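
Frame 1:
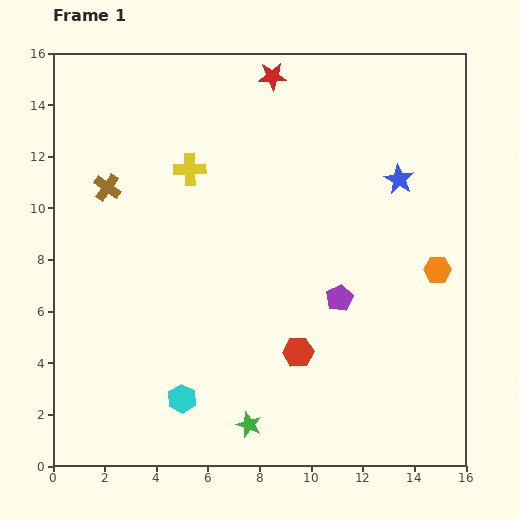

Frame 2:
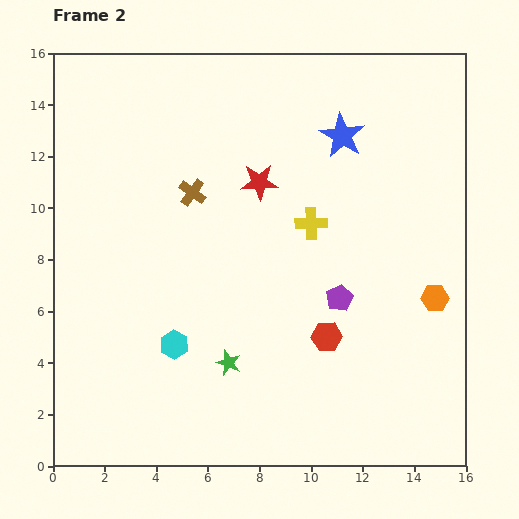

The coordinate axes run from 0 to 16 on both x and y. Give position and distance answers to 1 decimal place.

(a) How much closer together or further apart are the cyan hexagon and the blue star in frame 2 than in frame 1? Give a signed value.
-1.6

Distance in frame 1: 12.0. Distance in frame 2: 10.4.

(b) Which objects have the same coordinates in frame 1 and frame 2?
the purple pentagon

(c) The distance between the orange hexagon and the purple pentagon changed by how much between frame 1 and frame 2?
-0.3

Distance in frame 1: 4.0. Distance in frame 2: 3.7.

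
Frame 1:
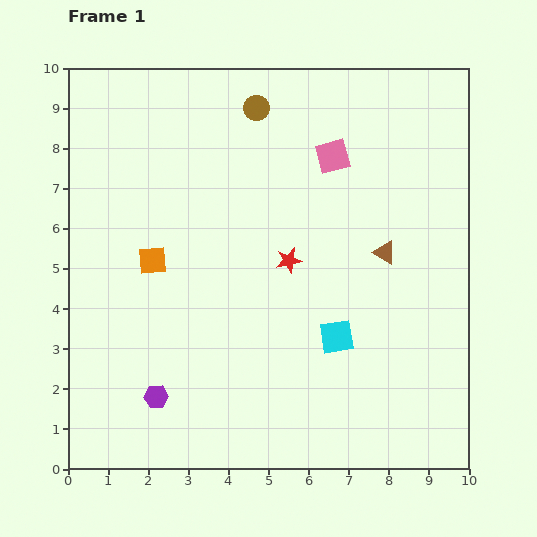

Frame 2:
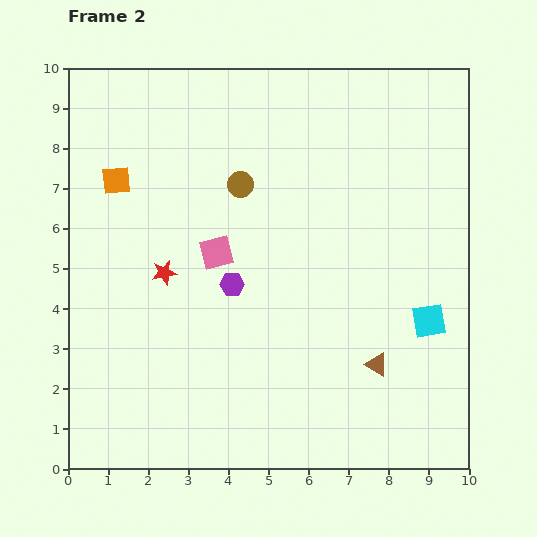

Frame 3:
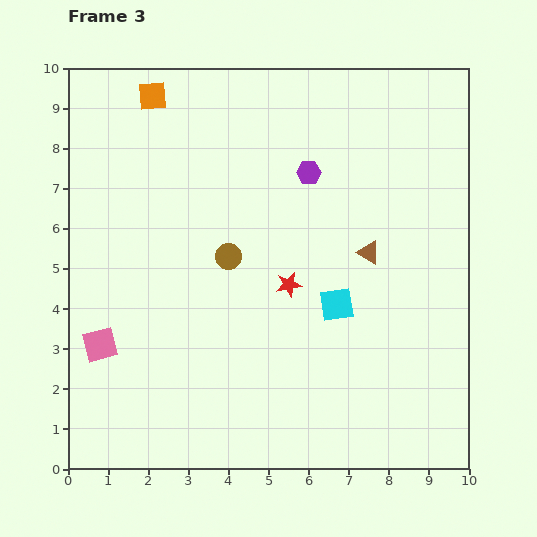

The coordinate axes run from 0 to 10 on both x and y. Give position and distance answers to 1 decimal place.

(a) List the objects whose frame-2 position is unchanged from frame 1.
none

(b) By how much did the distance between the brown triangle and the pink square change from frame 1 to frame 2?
+2.2

Distance in frame 1: 2.7. Distance in frame 2: 4.9.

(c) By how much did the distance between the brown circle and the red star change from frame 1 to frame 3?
-2.2

Distance in frame 1: 3.9. Distance in frame 3: 1.7.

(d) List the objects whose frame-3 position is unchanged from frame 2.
none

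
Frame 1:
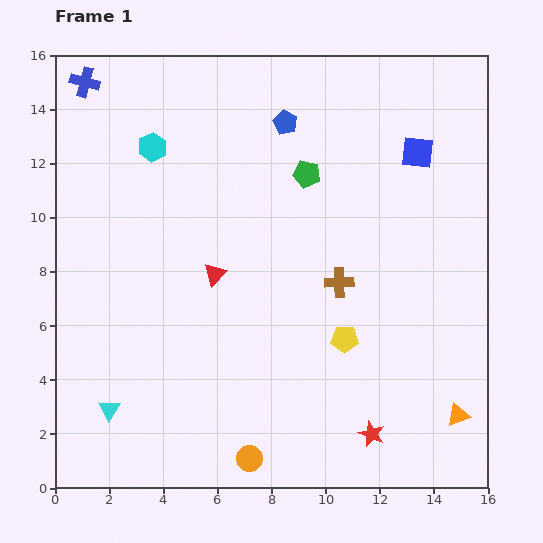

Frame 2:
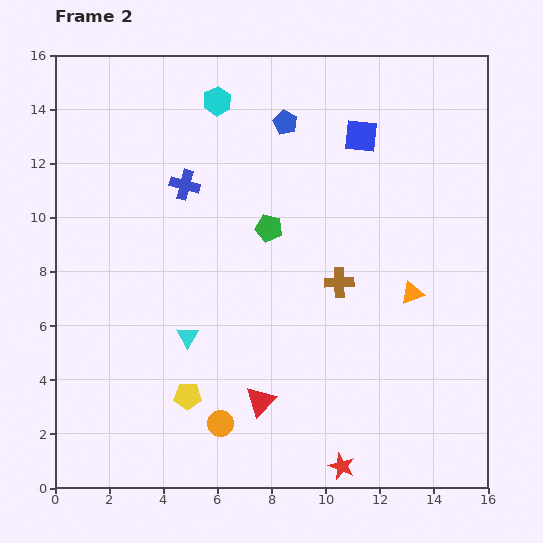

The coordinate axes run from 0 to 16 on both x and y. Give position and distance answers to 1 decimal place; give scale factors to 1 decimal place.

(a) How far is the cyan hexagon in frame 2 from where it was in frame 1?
2.9

The cyan hexagon moved from (3.6, 12.6) to (6.0, 14.3), a distance of √(2.4² + 1.7²) ≈ 2.9.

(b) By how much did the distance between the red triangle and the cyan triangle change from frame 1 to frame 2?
-2.7

Distance in frame 1: 6.3. Distance in frame 2: 3.6.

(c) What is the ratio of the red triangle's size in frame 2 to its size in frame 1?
1.3×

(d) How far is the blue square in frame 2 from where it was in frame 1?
2.2

The blue square moved from (13.4, 12.4) to (11.3, 13.0), a distance of √(2.1² + 0.6²) ≈ 2.2.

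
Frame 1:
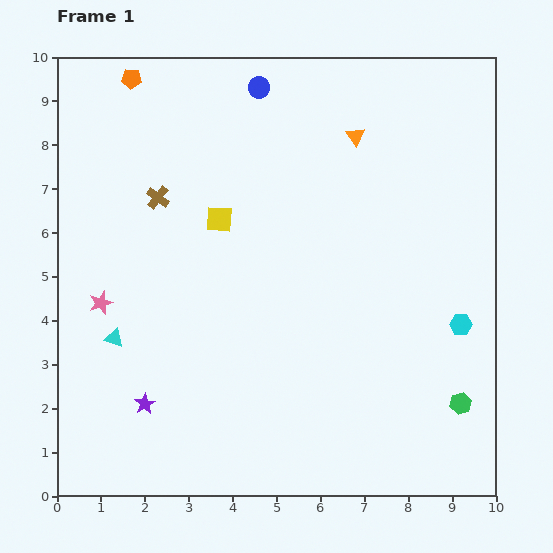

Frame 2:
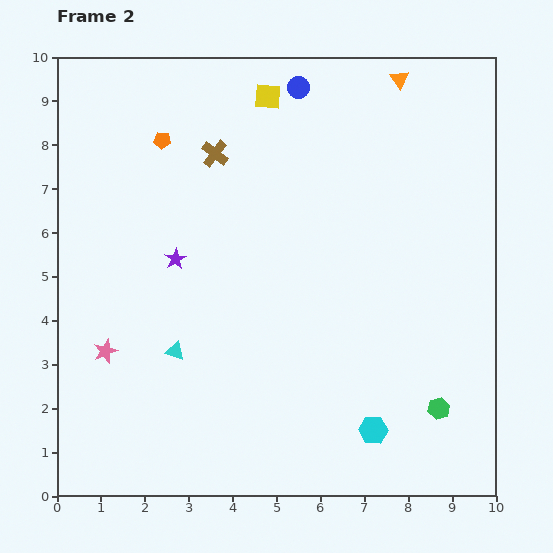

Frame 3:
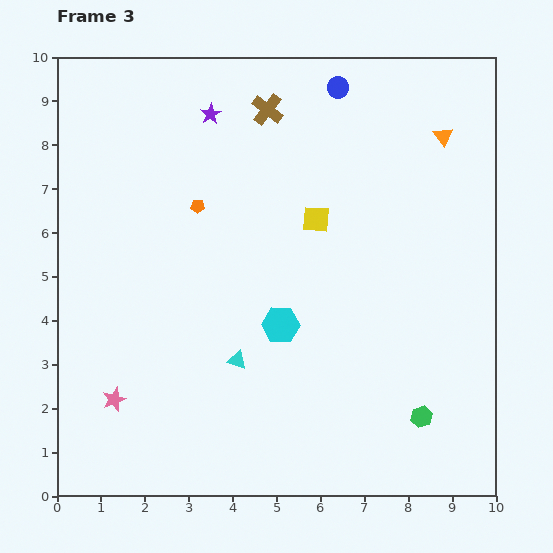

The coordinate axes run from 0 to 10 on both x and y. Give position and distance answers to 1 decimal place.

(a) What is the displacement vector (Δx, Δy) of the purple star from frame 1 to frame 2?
(0.7, 3.3)

The purple star was at (2.0, 2.1) in frame 1 and (2.7, 5.4) in frame 2.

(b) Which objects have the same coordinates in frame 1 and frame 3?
none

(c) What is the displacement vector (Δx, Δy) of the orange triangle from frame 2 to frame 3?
(1.0, -1.3)

The orange triangle was at (7.8, 9.5) in frame 2 and (8.8, 8.2) in frame 3.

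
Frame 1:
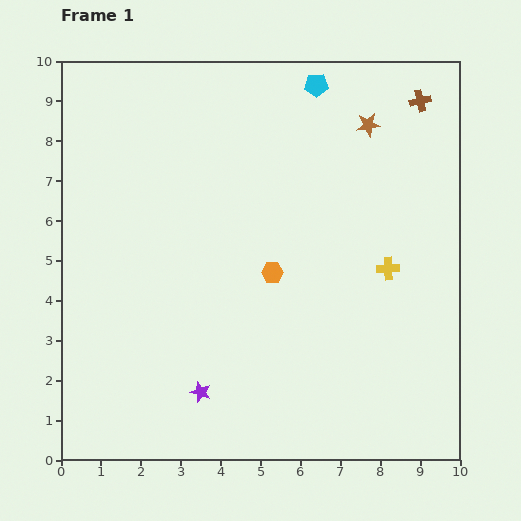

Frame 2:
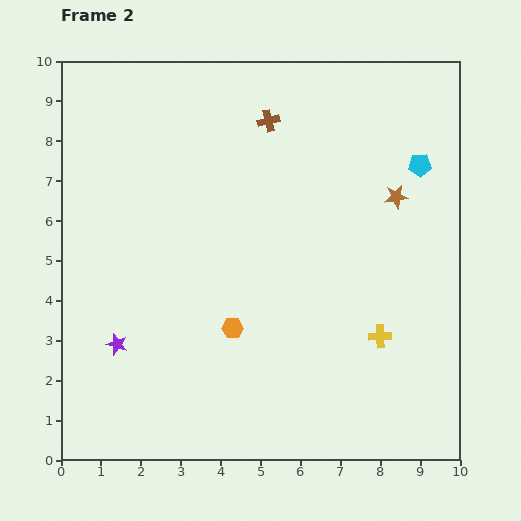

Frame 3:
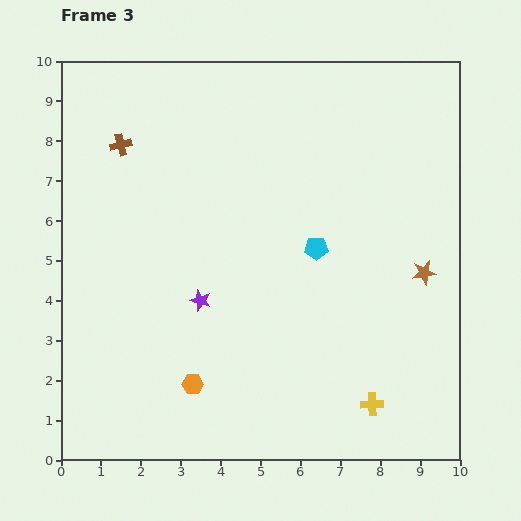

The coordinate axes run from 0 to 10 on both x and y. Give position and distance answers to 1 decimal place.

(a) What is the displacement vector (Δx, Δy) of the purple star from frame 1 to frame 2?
(-2.1, 1.2)

The purple star was at (3.5, 1.7) in frame 1 and (1.4, 2.9) in frame 2.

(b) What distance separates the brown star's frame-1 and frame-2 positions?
1.9

The brown star moved from (7.7, 8.4) to (8.4, 6.6), a distance of √(0.7² + 1.8²) ≈ 1.9.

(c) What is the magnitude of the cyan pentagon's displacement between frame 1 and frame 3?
4.1

The cyan pentagon moved from (6.4, 9.4) to (6.4, 5.3), a distance of √(0.0² + 4.1²) ≈ 4.1.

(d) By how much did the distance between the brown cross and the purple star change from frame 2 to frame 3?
-2.4

Distance in frame 2: 6.8. Distance in frame 3: 4.4.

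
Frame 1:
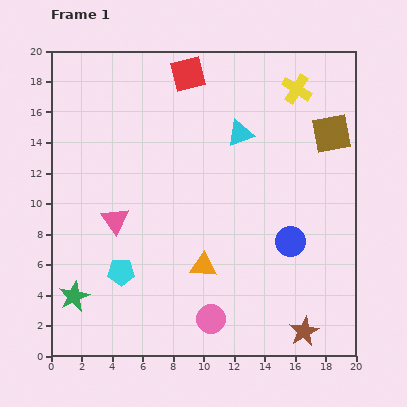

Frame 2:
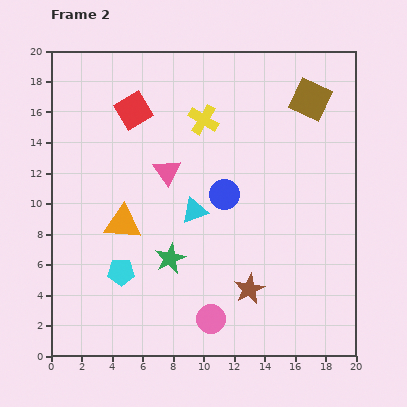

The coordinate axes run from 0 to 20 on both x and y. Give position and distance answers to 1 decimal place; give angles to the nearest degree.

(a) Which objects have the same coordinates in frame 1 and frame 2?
the pink circle, the cyan pentagon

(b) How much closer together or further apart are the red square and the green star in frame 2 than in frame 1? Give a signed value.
-6.4

Distance in frame 1: 16.4. Distance in frame 2: 10.0.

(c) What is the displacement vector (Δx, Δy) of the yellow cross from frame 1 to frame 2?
(-6.1, -2.0)

The yellow cross was at (16.1, 17.5) in frame 1 and (10.0, 15.5) in frame 2.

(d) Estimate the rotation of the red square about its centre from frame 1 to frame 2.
17° counter-clockwise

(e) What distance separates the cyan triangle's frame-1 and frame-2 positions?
5.9

The cyan triangle moved from (12.4, 14.6) to (9.4, 9.5), a distance of √(3.0² + 5.1²) ≈ 5.9.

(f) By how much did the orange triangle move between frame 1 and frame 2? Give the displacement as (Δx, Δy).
(-5.3, 2.8)

The orange triangle was at (10.0, 5.9) in frame 1 and (4.7, 8.7) in frame 2.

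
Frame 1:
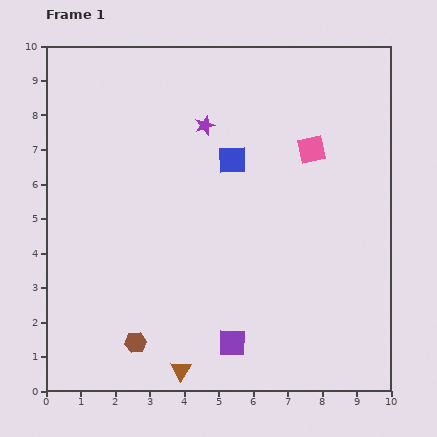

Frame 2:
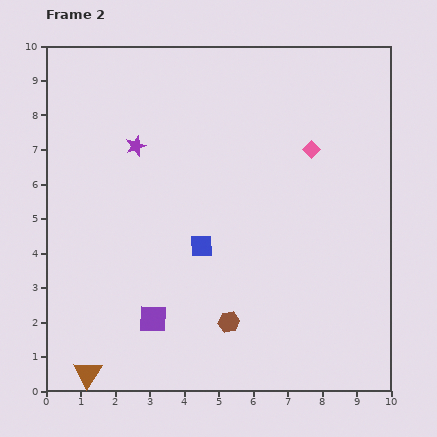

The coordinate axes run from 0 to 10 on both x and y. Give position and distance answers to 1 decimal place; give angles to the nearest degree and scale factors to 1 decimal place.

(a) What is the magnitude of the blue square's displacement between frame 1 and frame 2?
2.7

The blue square moved from (5.4, 6.7) to (4.5, 4.2), a distance of √(0.9² + 2.5²) ≈ 2.7.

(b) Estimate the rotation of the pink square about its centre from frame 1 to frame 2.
32° counter-clockwise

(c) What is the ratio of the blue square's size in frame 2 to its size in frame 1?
0.8×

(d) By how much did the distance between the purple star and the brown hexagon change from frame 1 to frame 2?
-0.8

Distance in frame 1: 6.6. Distance in frame 2: 5.8.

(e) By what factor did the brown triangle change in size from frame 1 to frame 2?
1.4×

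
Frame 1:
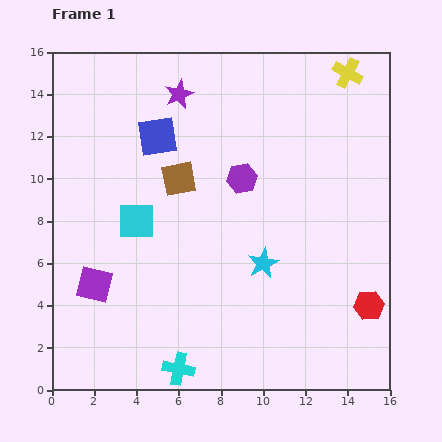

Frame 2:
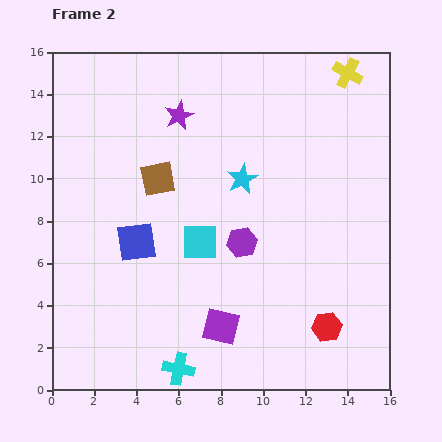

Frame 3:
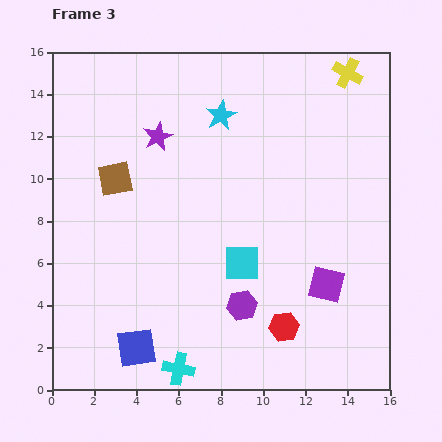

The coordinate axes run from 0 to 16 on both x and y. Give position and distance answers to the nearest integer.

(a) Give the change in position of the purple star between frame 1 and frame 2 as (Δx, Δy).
(0, -1)

The purple star was at (6, 14) in frame 1 and (6, 13) in frame 2.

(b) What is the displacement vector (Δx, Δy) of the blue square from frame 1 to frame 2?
(-1, -5)

The blue square was at (5, 12) in frame 1 and (4, 7) in frame 2.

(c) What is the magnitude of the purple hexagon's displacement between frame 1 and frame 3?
6

The purple hexagon moved from (9, 10) to (9, 4), a distance of √(0² + 6²) ≈ 6.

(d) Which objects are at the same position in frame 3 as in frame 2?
the cyan cross, the yellow cross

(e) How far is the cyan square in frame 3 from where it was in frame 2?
2

The cyan square moved from (7, 7) to (9, 6), a distance of √(2² + 1²) ≈ 2.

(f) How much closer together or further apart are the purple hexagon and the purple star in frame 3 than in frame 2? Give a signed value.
+2

Distance in frame 2: 7. Distance in frame 3: 9.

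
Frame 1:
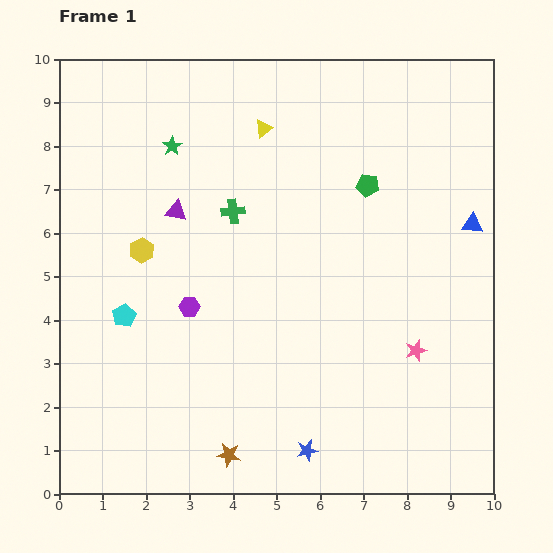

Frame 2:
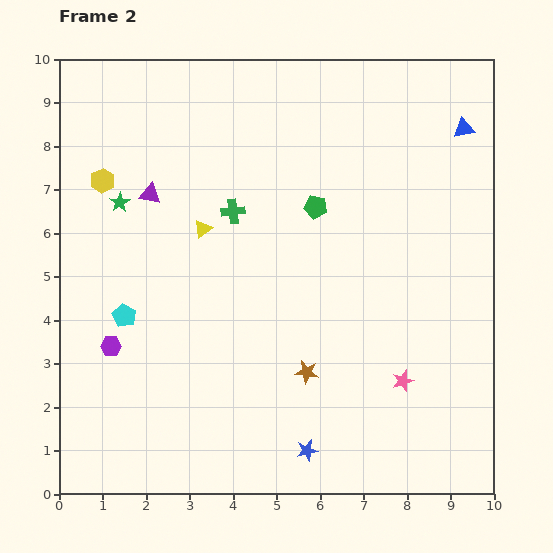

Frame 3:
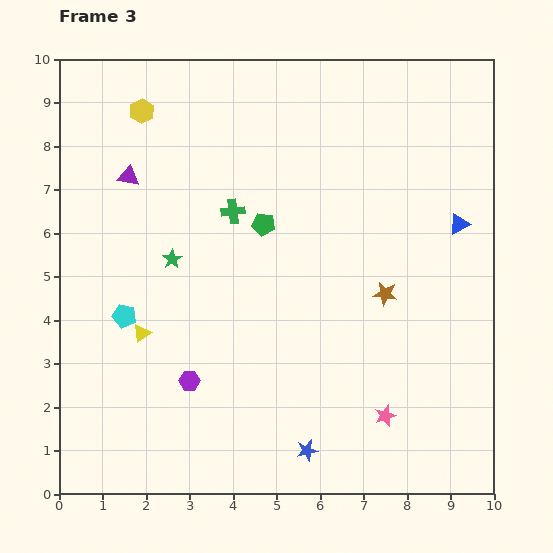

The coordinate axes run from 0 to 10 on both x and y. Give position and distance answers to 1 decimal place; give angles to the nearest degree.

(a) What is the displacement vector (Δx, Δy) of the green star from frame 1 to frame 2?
(-1.2, -1.3)

The green star was at (2.6, 8.0) in frame 1 and (1.4, 6.7) in frame 2.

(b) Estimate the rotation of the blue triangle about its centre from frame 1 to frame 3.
32° counter-clockwise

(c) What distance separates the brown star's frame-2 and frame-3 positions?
2.5

The brown star moved from (5.7, 2.8) to (7.5, 4.6), a distance of √(1.8² + 1.8²) ≈ 2.5.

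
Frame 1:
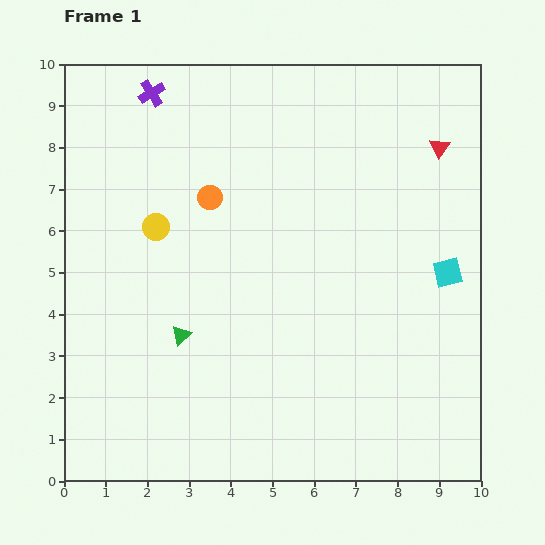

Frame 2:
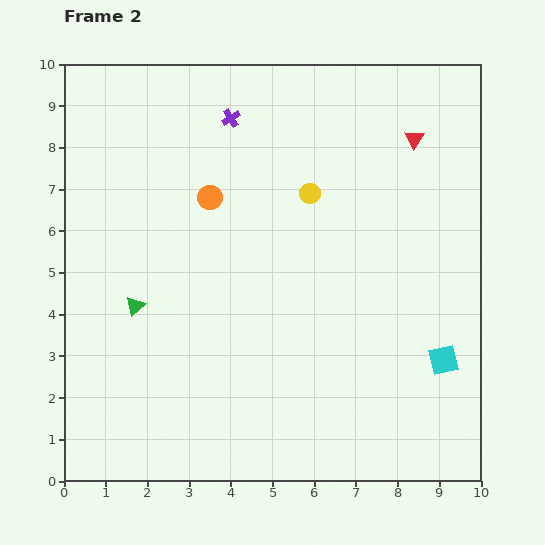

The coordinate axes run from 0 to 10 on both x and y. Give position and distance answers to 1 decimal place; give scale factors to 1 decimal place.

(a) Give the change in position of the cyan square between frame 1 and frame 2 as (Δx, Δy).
(-0.1, -2.1)

The cyan square was at (9.2, 5.0) in frame 1 and (9.1, 2.9) in frame 2.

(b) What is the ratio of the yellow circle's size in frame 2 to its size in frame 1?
0.8×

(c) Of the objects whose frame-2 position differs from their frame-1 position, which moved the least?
the red triangle

(moved 0.6)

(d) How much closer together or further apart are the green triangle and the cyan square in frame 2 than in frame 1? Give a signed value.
+0.9

Distance in frame 1: 6.6. Distance in frame 2: 7.5.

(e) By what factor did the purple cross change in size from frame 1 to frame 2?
0.7×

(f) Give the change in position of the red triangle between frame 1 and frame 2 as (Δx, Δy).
(-0.6, 0.2)

The red triangle was at (9.0, 8.0) in frame 1 and (8.4, 8.2) in frame 2.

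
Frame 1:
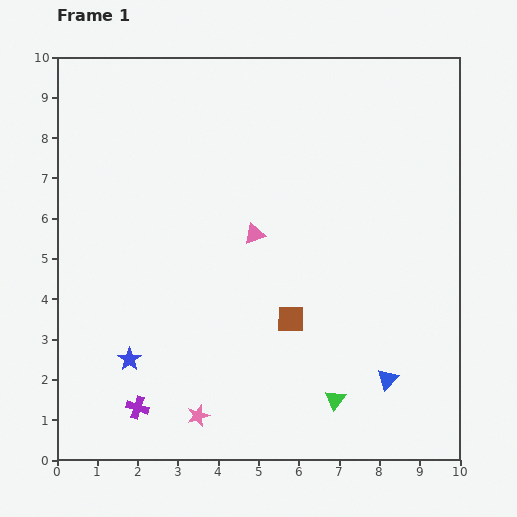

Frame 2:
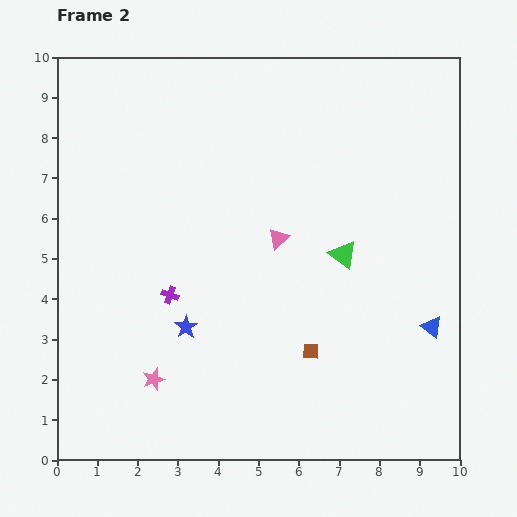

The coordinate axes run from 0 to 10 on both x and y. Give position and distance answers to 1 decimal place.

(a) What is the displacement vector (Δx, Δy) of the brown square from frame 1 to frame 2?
(0.5, -0.8)

The brown square was at (5.8, 3.5) in frame 1 and (6.3, 2.7) in frame 2.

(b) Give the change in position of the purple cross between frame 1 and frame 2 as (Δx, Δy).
(0.8, 2.8)

The purple cross was at (2.0, 1.3) in frame 1 and (2.8, 4.1) in frame 2.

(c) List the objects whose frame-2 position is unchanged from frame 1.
none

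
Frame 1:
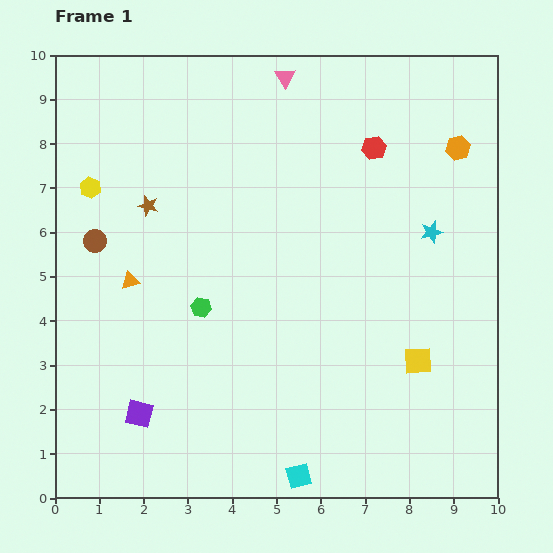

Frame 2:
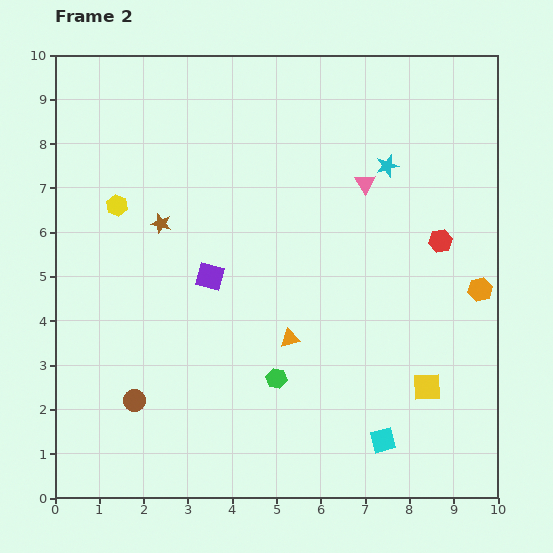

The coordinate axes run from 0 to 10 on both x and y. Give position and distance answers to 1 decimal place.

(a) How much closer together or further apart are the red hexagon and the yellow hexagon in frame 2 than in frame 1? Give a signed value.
+0.8

Distance in frame 1: 6.5. Distance in frame 2: 7.3.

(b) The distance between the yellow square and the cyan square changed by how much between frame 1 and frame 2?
-2.1

Distance in frame 1: 3.7. Distance in frame 2: 1.6.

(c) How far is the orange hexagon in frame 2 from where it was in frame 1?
3.2

The orange hexagon moved from (9.1, 7.9) to (9.6, 4.7), a distance of √(0.5² + 3.2²) ≈ 3.2.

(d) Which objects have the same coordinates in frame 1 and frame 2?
none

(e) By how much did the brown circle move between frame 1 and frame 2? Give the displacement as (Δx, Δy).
(0.9, -3.6)

The brown circle was at (0.9, 5.8) in frame 1 and (1.8, 2.2) in frame 2.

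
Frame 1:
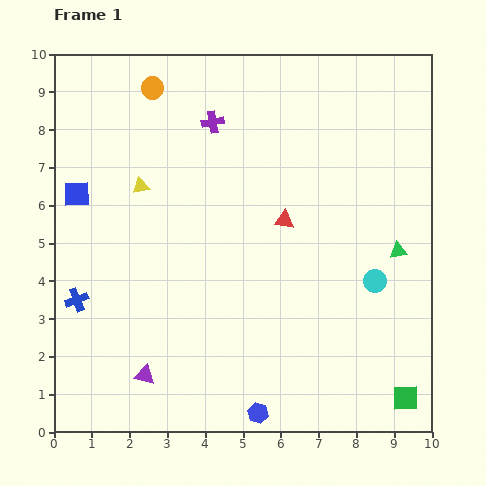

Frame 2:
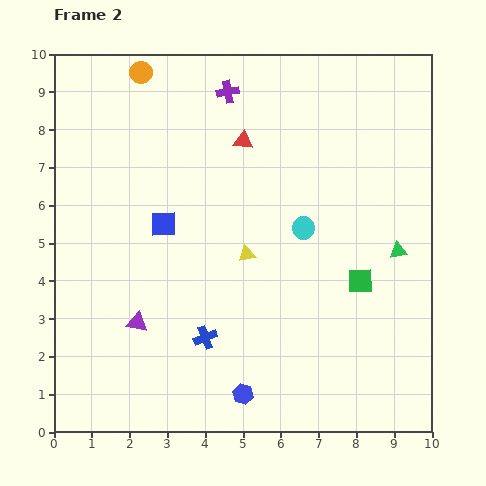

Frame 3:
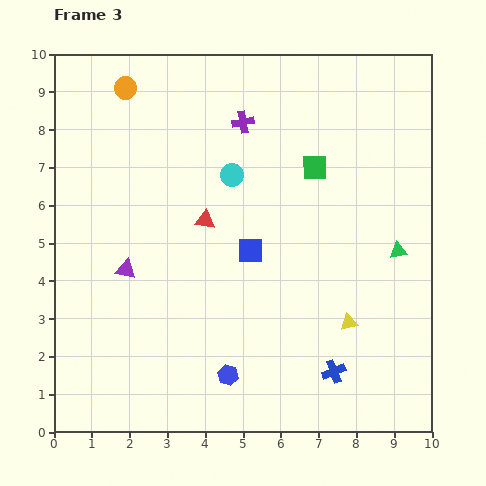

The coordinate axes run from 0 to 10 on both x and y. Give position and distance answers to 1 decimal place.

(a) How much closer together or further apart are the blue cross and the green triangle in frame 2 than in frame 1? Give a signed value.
-3.0

Distance in frame 1: 8.6. Distance in frame 2: 5.6.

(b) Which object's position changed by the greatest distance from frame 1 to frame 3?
the blue cross

(moved 7.1; next 6.6)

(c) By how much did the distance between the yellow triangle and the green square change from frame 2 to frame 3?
+1.1

Distance in frame 2: 3.1. Distance in frame 3: 4.2.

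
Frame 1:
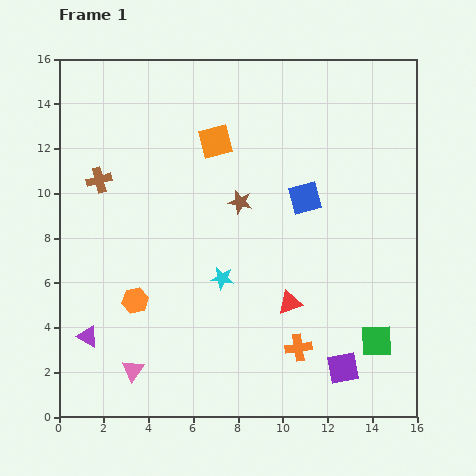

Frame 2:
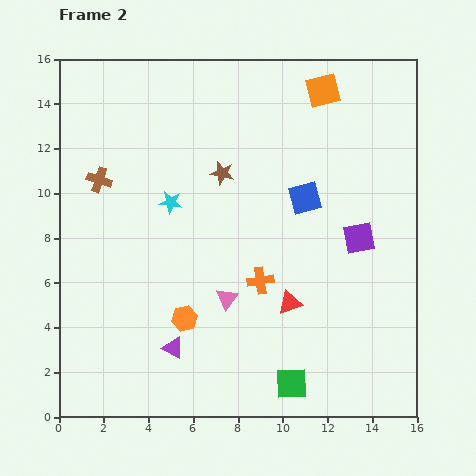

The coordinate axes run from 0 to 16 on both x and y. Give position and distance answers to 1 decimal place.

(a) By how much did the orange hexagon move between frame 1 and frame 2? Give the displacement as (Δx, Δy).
(2.2, -0.8)

The orange hexagon was at (3.4, 5.2) in frame 1 and (5.6, 4.4) in frame 2.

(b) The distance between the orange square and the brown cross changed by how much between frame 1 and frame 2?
+5.3

Distance in frame 1: 5.5. Distance in frame 2: 10.8.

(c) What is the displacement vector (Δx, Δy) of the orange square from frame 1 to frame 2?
(4.8, 2.3)

The orange square was at (7.0, 12.3) in frame 1 and (11.8, 14.6) in frame 2.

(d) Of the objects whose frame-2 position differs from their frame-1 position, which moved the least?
the brown star

(moved 1.5)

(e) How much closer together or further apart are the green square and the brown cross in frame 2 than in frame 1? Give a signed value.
-1.8

Distance in frame 1: 14.3. Distance in frame 2: 12.5.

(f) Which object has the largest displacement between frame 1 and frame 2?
the purple square

(moved 5.8; next 5.3)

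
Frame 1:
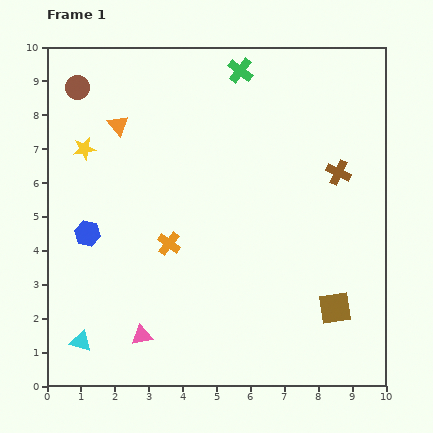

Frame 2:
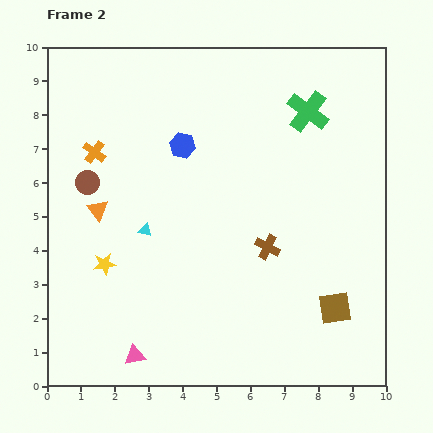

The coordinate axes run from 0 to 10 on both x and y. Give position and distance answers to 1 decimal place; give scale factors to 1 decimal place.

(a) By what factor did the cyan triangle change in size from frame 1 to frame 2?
0.6×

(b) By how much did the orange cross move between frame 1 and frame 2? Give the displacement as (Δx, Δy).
(-2.2, 2.7)

The orange cross was at (3.6, 4.2) in frame 1 and (1.4, 6.9) in frame 2.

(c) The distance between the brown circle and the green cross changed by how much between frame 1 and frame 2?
+2.0

Distance in frame 1: 4.8. Distance in frame 2: 6.8.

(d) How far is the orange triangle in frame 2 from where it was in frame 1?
2.6

The orange triangle moved from (2.1, 7.7) to (1.5, 5.2), a distance of √(0.6² + 2.5²) ≈ 2.6.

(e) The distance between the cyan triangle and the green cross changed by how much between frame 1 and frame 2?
-3.4

Distance in frame 1: 9.3. Distance in frame 2: 5.9.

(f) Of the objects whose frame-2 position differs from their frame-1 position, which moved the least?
the pink triangle

(moved 0.6)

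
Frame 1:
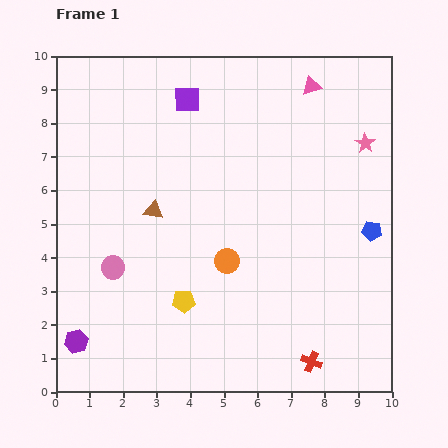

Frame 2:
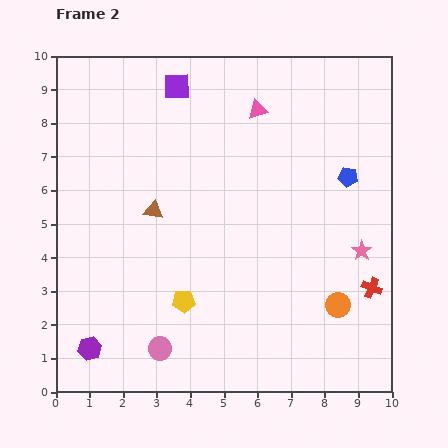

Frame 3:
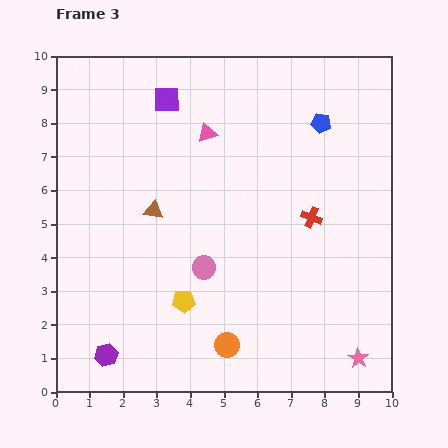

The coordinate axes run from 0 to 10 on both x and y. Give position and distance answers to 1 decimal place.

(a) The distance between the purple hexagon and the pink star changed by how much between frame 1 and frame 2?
-1.8

Distance in frame 1: 10.4. Distance in frame 2: 8.6.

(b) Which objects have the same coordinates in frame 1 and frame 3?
the brown triangle, the yellow pentagon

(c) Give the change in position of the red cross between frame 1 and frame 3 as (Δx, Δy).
(0.0, 4.3)

The red cross was at (7.6, 0.9) in frame 1 and (7.6, 5.2) in frame 3.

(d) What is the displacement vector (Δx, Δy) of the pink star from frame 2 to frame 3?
(-0.1, -3.2)

The pink star was at (9.1, 4.2) in frame 2 and (9.0, 1.0) in frame 3.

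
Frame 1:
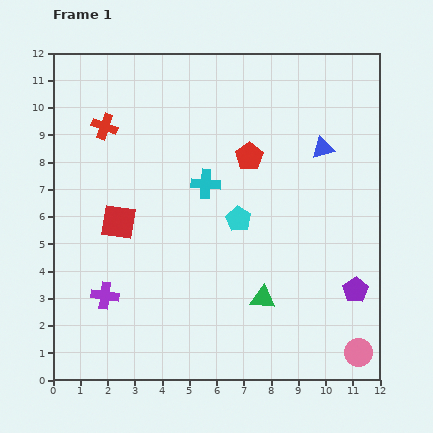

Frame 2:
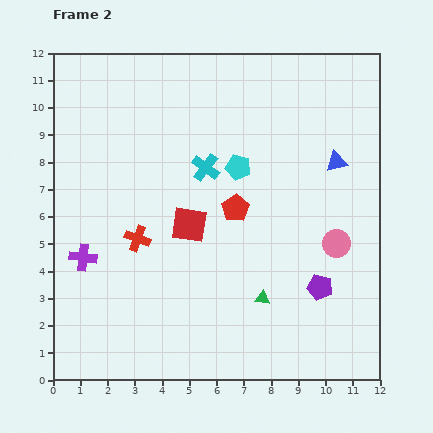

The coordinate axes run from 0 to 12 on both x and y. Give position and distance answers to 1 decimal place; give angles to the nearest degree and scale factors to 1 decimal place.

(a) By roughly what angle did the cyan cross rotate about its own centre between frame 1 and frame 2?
33° clockwise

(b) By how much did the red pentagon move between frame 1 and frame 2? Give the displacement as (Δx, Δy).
(-0.5, -1.9)

The red pentagon was at (7.2, 8.2) in frame 1 and (6.7, 6.3) in frame 2.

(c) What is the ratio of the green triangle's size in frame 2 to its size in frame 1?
0.6×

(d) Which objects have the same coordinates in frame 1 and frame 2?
the green triangle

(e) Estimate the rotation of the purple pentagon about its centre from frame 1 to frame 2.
25° counter-clockwise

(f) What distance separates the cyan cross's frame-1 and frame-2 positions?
0.6

The cyan cross moved from (5.6, 7.2) to (5.6, 7.8), a distance of √(0.0² + 0.6²) ≈ 0.6.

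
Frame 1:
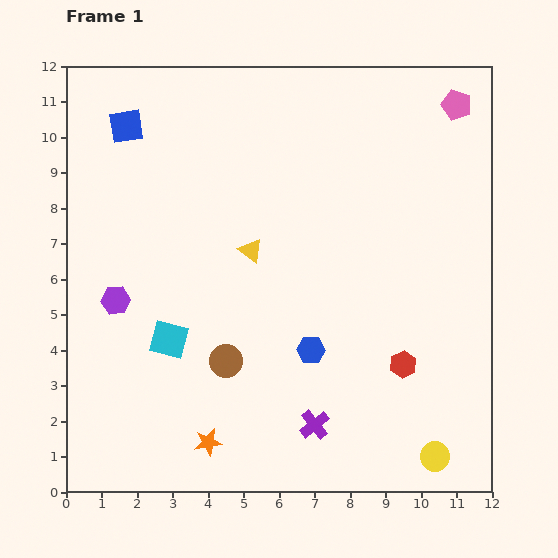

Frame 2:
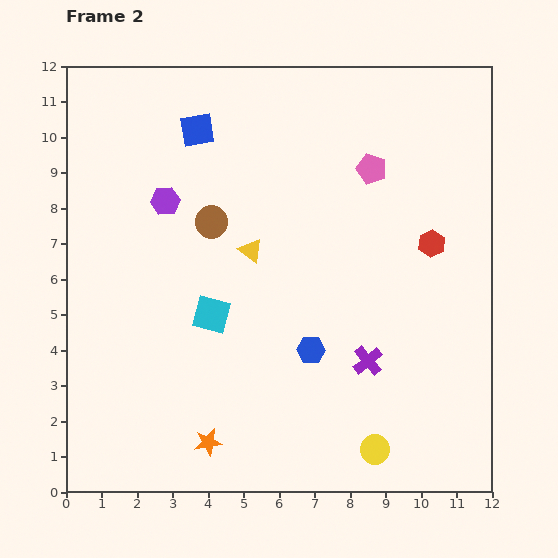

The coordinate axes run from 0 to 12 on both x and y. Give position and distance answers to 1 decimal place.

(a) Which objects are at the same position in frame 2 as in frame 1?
the blue hexagon, the yellow triangle, the orange star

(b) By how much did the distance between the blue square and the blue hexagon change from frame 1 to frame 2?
-1.2

Distance in frame 1: 8.2. Distance in frame 2: 7.0.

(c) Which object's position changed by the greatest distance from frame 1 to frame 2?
the brown circle

(moved 3.9; next 3.5)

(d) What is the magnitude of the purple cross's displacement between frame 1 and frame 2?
2.3

The purple cross moved from (7.0, 1.9) to (8.5, 3.7), a distance of √(1.5² + 1.8²) ≈ 2.3.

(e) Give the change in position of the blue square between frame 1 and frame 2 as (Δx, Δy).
(2.0, -0.1)

The blue square was at (1.7, 10.3) in frame 1 and (3.7, 10.2) in frame 2.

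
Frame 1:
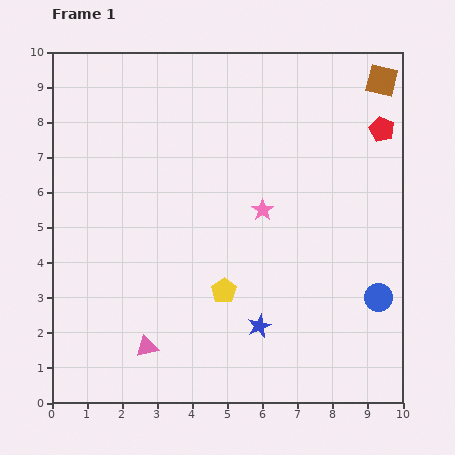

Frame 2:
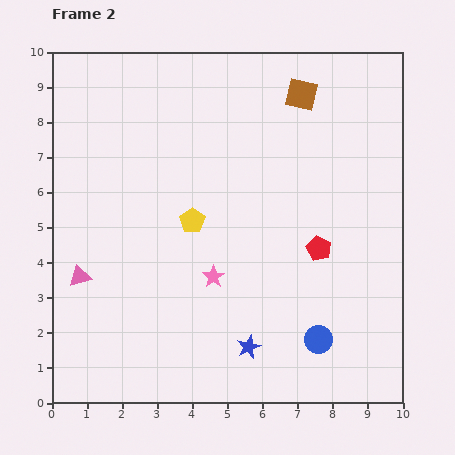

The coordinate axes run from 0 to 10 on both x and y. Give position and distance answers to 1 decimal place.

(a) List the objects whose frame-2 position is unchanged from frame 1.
none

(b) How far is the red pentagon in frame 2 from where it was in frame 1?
3.8

The red pentagon moved from (9.4, 7.8) to (7.6, 4.4), a distance of √(1.8² + 3.4²) ≈ 3.8.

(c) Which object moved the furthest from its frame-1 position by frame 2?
the red pentagon

(moved 3.8; next 2.8)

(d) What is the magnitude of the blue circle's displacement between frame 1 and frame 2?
2.1

The blue circle moved from (9.3, 3.0) to (7.6, 1.8), a distance of √(1.7² + 1.2²) ≈ 2.1.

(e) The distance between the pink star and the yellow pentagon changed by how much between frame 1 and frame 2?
-0.8

Distance in frame 1: 2.5. Distance in frame 2: 1.7.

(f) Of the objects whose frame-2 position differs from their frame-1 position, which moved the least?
the blue star

(moved 0.7)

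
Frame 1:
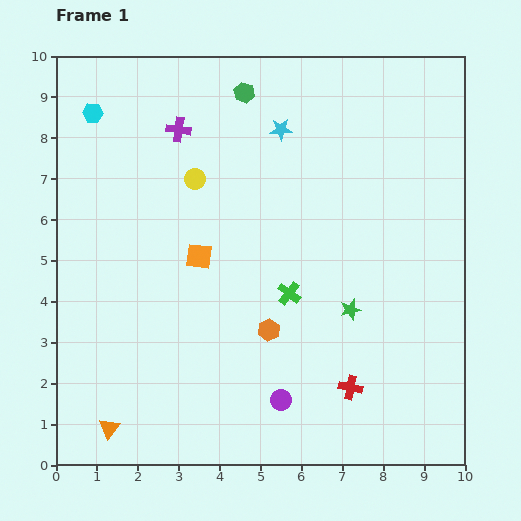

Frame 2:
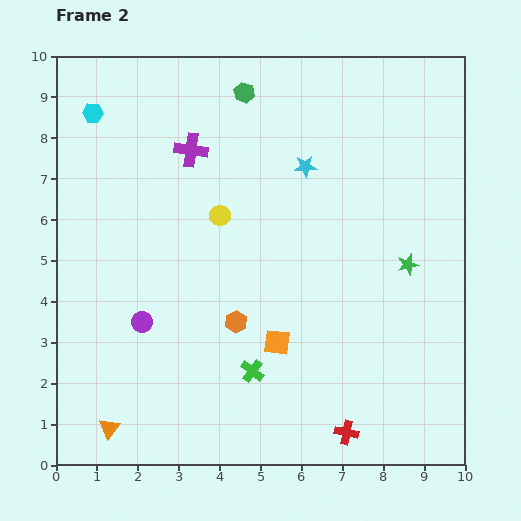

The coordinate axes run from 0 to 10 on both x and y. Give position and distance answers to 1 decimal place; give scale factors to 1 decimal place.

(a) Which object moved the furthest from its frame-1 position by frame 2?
the purple circle

(moved 3.9; next 2.8)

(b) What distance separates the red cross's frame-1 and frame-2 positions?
1.1

The red cross moved from (7.2, 1.9) to (7.1, 0.8), a distance of √(0.1² + 1.1²) ≈ 1.1.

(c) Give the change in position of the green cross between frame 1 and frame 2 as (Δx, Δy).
(-0.9, -1.9)

The green cross was at (5.7, 4.2) in frame 1 and (4.8, 2.3) in frame 2.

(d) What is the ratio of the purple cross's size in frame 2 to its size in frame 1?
1.4×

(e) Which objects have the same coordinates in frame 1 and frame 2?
the cyan hexagon, the orange triangle, the green hexagon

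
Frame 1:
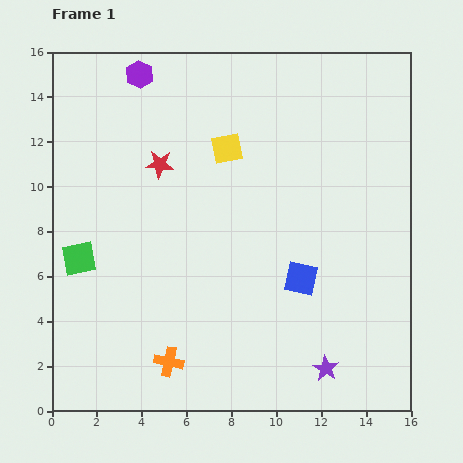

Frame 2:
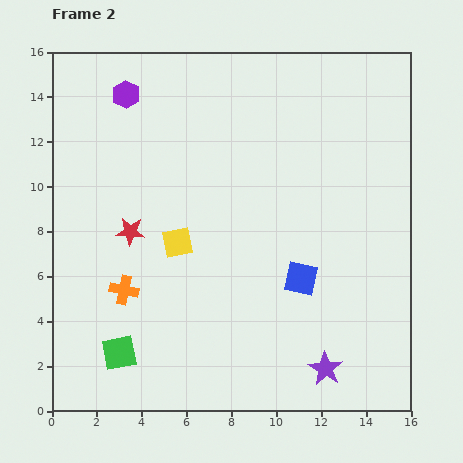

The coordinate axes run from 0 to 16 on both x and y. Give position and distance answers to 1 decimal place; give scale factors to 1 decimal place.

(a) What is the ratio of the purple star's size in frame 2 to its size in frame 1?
1.3×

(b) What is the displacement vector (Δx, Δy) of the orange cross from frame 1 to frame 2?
(-2.0, 3.2)

The orange cross was at (5.2, 2.2) in frame 1 and (3.2, 5.4) in frame 2.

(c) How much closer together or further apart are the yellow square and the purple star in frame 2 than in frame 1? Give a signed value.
-2.0

Distance in frame 1: 10.7. Distance in frame 2: 8.7.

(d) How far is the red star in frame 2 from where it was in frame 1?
3.3

The red star moved from (4.8, 11.0) to (3.5, 8.0), a distance of √(1.3² + 3.0²) ≈ 3.3.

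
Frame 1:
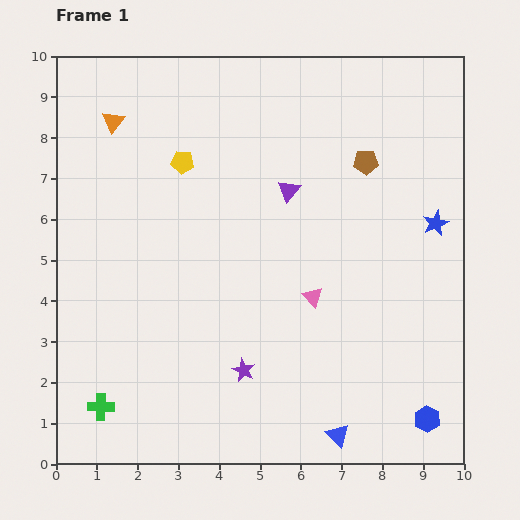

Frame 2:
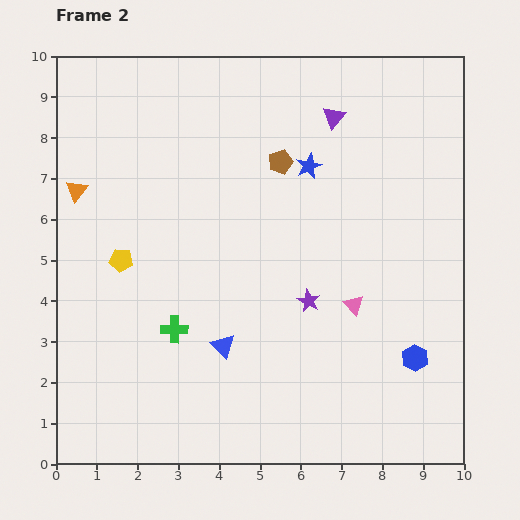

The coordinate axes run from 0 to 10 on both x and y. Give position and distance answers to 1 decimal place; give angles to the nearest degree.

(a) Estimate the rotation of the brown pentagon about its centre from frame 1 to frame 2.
16° counter-clockwise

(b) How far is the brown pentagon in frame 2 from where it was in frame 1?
2.1

The brown pentagon moved from (7.6, 7.4) to (5.5, 7.4), a distance of √(2.1² + 0.0²) ≈ 2.1.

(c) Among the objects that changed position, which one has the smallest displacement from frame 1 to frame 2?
the pink triangle

(moved 1.0)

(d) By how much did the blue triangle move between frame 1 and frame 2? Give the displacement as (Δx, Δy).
(-2.8, 2.2)

The blue triangle was at (6.9, 0.7) in frame 1 and (4.1, 2.9) in frame 2.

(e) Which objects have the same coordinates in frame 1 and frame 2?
none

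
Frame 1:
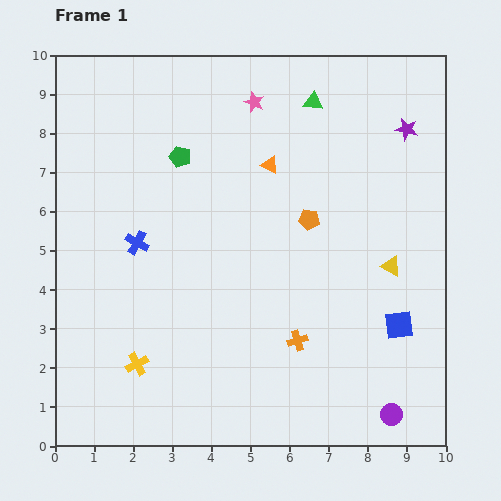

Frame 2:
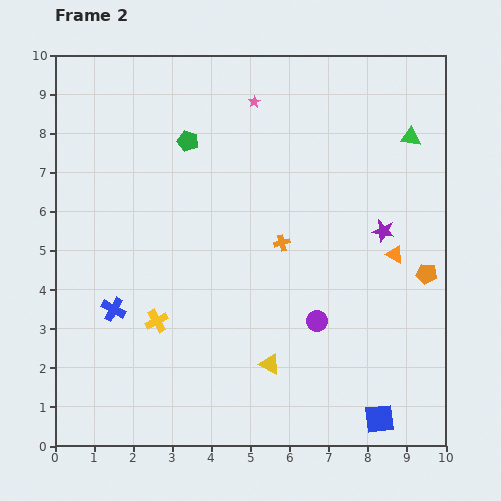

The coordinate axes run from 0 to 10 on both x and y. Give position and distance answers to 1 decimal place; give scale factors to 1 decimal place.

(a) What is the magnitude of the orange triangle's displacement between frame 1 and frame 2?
3.9

The orange triangle moved from (5.5, 7.2) to (8.7, 4.9), a distance of √(3.2² + 2.3²) ≈ 3.9.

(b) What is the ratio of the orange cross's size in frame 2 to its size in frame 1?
0.8×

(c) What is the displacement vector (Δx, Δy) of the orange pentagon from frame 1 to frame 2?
(3.0, -1.4)

The orange pentagon was at (6.5, 5.8) in frame 1 and (9.5, 4.4) in frame 2.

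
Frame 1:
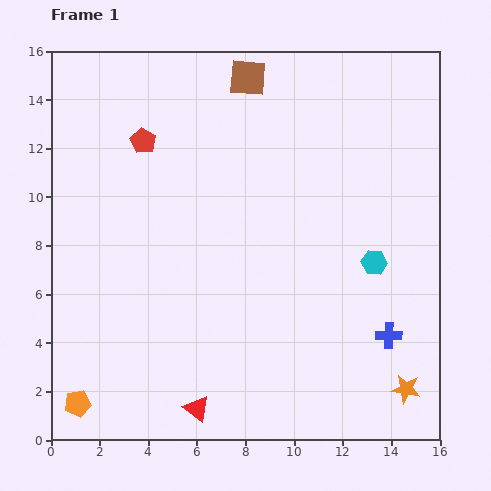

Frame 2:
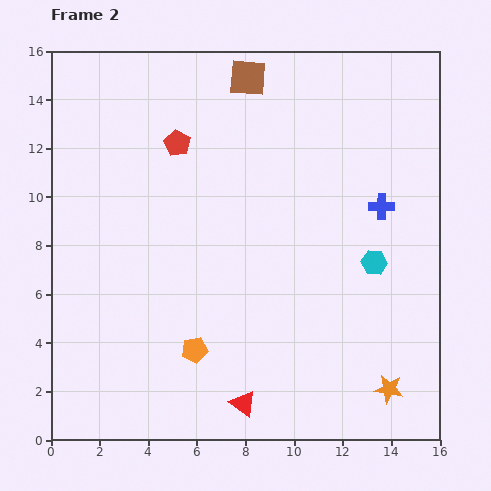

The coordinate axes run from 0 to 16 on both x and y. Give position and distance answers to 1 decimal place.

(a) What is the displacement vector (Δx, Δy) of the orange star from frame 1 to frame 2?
(-0.7, 0.0)

The orange star was at (14.6, 2.1) in frame 1 and (13.9, 2.1) in frame 2.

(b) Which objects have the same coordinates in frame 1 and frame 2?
the cyan hexagon, the brown square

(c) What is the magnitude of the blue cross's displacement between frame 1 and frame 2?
5.3

The blue cross moved from (13.9, 4.3) to (13.6, 9.6), a distance of √(0.3² + 5.3²) ≈ 5.3.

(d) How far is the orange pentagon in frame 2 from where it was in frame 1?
5.3

The orange pentagon moved from (1.1, 1.5) to (5.9, 3.7), a distance of √(4.8² + 2.2²) ≈ 5.3.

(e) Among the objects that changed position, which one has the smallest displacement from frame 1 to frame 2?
the orange star

(moved 0.7)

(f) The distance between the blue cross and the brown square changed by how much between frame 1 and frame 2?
-4.5

Distance in frame 1: 12.1. Distance in frame 2: 7.6.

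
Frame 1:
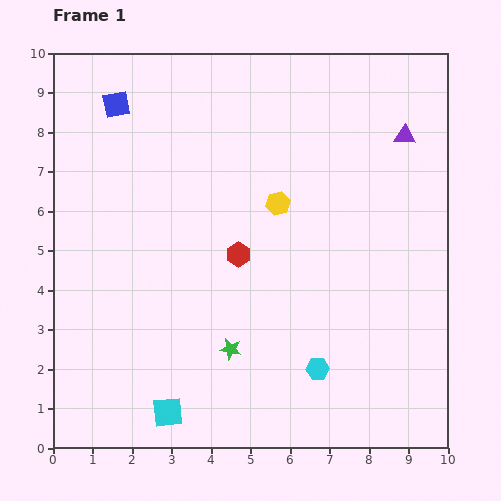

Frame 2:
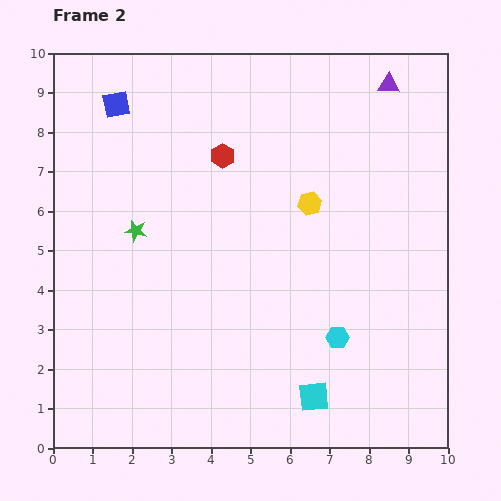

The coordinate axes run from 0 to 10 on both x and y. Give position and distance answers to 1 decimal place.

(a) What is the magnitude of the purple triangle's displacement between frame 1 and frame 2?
1.4

The purple triangle moved from (8.9, 7.9) to (8.5, 9.2), a distance of √(0.4² + 1.3²) ≈ 1.4.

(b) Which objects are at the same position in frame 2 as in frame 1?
the blue square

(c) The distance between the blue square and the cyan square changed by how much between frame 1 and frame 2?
+1.0

Distance in frame 1: 7.9. Distance in frame 2: 8.9.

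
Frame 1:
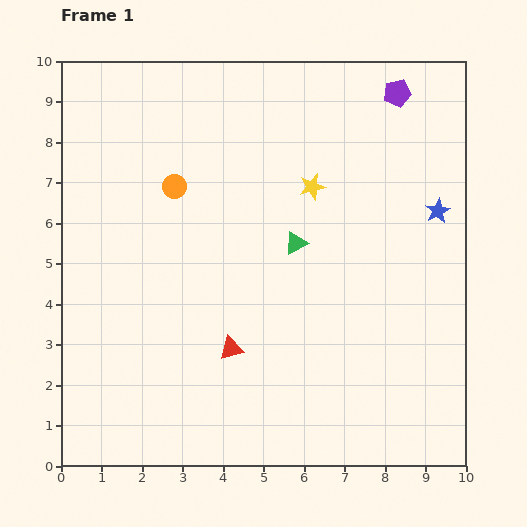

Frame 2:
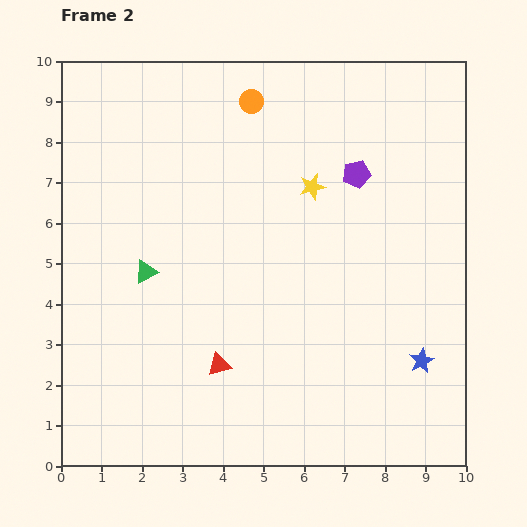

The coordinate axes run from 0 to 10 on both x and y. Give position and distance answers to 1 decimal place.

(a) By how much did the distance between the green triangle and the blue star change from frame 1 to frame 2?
+3.5

Distance in frame 1: 3.6. Distance in frame 2: 7.1.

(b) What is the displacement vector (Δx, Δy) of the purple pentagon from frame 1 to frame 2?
(-1.0, -2.0)

The purple pentagon was at (8.3, 9.2) in frame 1 and (7.3, 7.2) in frame 2.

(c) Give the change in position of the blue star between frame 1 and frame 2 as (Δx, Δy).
(-0.4, -3.7)

The blue star was at (9.3, 6.3) in frame 1 and (8.9, 2.6) in frame 2.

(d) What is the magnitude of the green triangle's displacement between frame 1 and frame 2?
3.8

The green triangle moved from (5.8, 5.5) to (2.1, 4.8), a distance of √(3.7² + 0.7²) ≈ 3.8.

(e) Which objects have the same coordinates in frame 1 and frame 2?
the yellow star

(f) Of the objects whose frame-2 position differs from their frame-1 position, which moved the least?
the red triangle

(moved 0.5)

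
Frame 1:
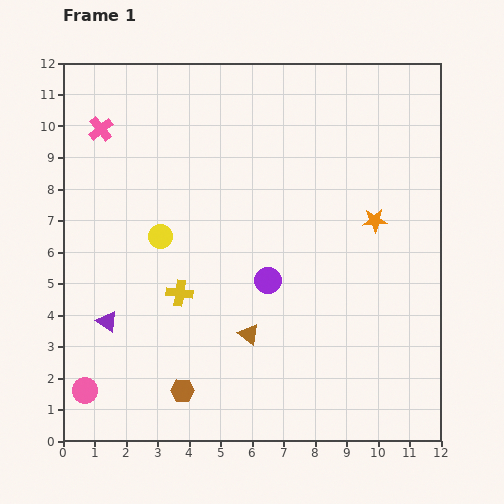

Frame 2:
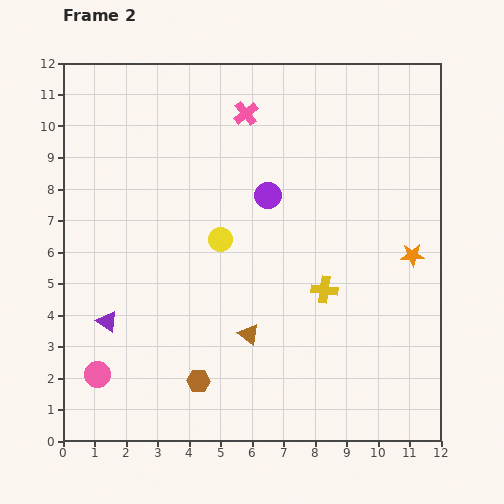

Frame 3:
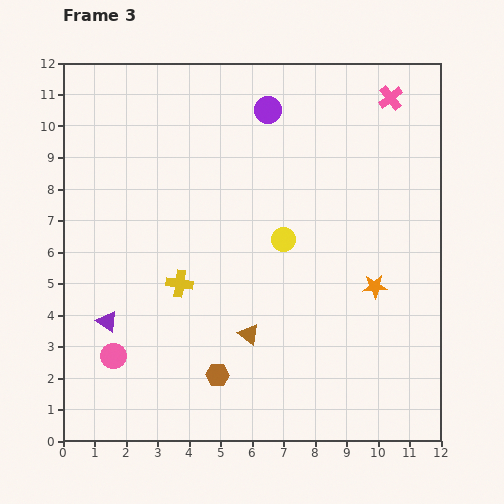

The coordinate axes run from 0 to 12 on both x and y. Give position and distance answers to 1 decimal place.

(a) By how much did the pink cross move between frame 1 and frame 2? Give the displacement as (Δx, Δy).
(4.6, 0.5)

The pink cross was at (1.2, 9.9) in frame 1 and (5.8, 10.4) in frame 2.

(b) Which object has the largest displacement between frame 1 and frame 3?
the pink cross

(moved 9.3; next 5.4)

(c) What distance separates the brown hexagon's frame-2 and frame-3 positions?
0.6

The brown hexagon moved from (4.3, 1.9) to (4.9, 2.1), a distance of √(0.6² + 0.2²) ≈ 0.6.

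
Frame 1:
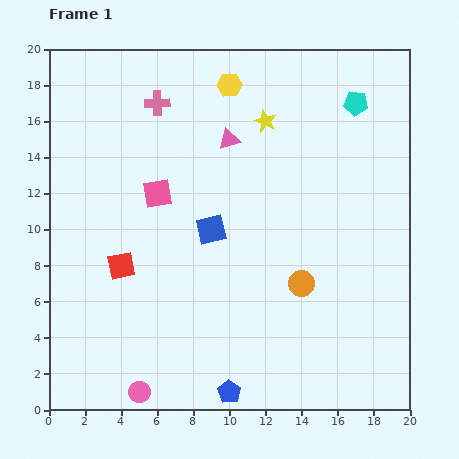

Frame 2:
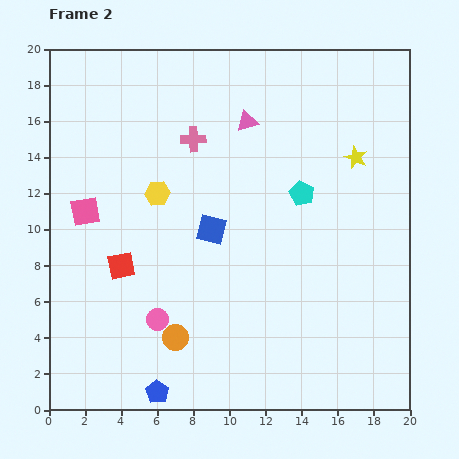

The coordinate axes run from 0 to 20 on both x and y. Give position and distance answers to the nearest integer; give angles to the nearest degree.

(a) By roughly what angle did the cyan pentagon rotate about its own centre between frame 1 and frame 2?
21° clockwise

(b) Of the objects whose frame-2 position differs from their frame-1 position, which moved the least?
the pink triangle

(moved 1)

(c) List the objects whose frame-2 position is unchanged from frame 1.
the blue square, the red square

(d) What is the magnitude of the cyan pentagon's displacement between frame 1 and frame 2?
6

The cyan pentagon moved from (17, 17) to (14, 12), a distance of √(3² + 5²) ≈ 6.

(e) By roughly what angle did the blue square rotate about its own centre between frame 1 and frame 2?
25° clockwise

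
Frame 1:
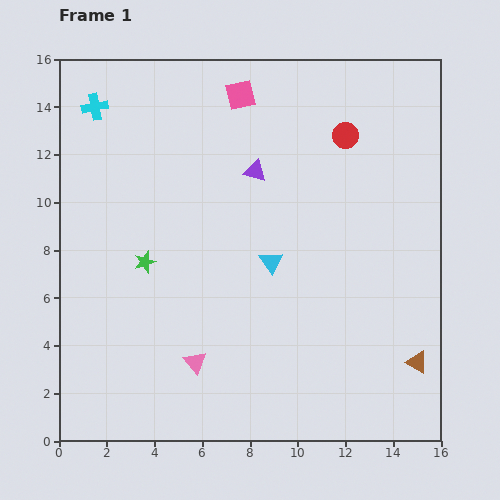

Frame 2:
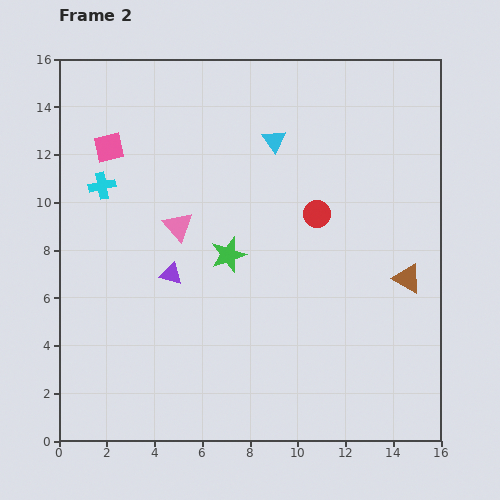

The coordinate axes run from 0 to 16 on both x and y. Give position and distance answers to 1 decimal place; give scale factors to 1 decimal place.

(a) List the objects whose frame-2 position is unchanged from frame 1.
none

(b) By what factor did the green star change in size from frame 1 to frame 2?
1.6×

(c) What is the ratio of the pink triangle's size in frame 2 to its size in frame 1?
1.3×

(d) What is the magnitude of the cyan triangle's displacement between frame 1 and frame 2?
5.1

The cyan triangle moved from (8.9, 7.5) to (9.0, 12.6), a distance of √(0.1² + 5.1²) ≈ 5.1.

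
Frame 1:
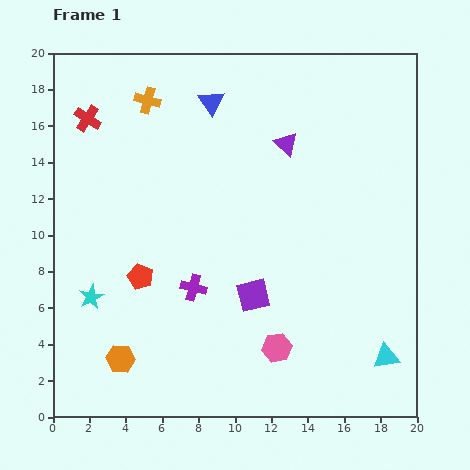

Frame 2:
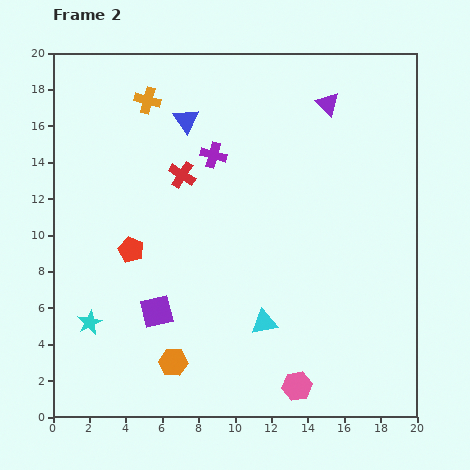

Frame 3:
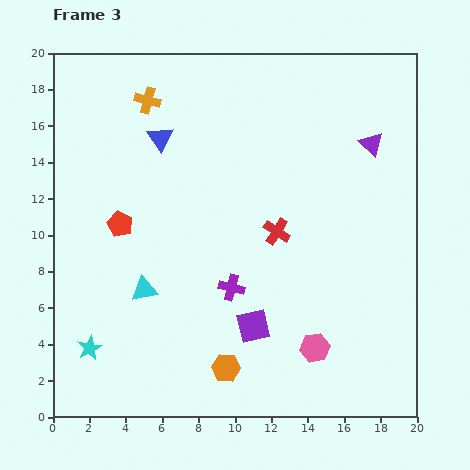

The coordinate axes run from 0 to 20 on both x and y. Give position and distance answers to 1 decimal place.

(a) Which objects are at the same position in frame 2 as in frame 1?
the orange cross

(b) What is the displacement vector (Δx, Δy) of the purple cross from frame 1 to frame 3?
(2.1, 0.0)

The purple cross was at (7.7, 7.1) in frame 1 and (9.8, 7.1) in frame 3.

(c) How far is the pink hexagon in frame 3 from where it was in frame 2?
2.3

The pink hexagon moved from (13.4, 1.7) to (14.4, 3.8), a distance of √(1.0² + 2.1²) ≈ 2.3.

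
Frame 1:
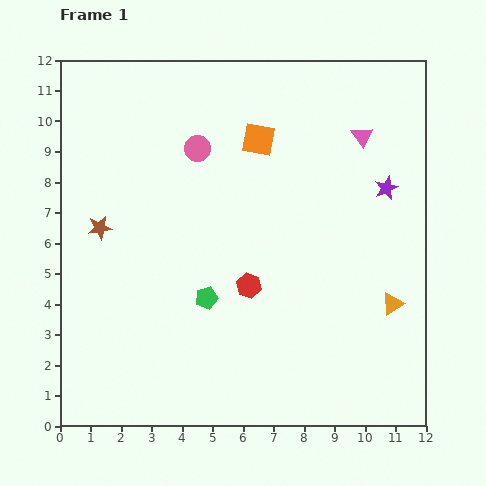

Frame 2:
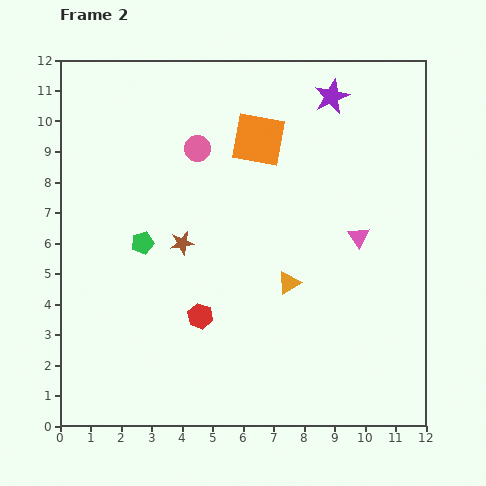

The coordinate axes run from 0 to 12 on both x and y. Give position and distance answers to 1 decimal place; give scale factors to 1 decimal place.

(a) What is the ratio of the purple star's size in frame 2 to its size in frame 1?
1.5×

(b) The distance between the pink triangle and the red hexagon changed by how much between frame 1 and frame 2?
-0.3

Distance in frame 1: 6.1. Distance in frame 2: 5.8.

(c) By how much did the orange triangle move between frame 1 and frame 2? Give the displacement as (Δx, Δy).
(-3.4, 0.7)

The orange triangle was at (10.9, 4.0) in frame 1 and (7.5, 4.7) in frame 2.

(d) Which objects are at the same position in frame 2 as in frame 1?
the orange square, the pink circle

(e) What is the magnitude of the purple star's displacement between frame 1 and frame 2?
3.5

The purple star moved from (10.7, 7.8) to (8.9, 10.8), a distance of √(1.8² + 3.0²) ≈ 3.5.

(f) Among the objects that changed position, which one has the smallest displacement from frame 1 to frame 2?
the red hexagon

(moved 1.9)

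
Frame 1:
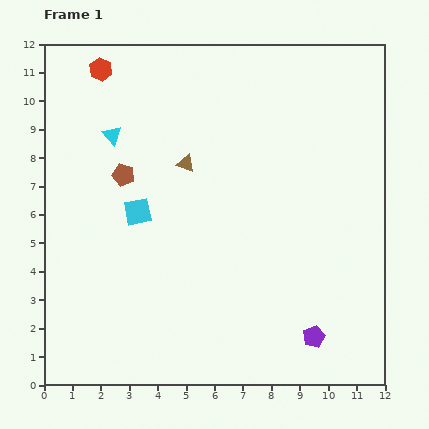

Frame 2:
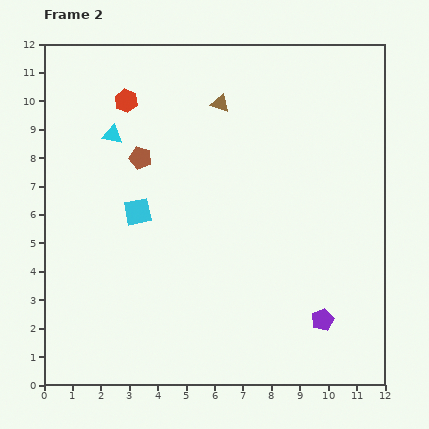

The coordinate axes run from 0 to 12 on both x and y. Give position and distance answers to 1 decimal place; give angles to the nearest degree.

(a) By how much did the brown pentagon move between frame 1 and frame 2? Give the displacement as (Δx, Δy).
(0.6, 0.6)

The brown pentagon was at (2.8, 7.4) in frame 1 and (3.4, 8.0) in frame 2.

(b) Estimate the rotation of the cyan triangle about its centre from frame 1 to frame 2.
37° counter-clockwise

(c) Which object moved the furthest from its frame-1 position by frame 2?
the brown triangle

(moved 2.4; next 1.4)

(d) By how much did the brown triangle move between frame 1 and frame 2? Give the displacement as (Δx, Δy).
(1.2, 2.1)

The brown triangle was at (5.0, 7.8) in frame 1 and (6.2, 9.9) in frame 2.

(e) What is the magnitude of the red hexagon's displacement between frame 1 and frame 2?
1.4

The red hexagon moved from (2.0, 11.1) to (2.9, 10.0), a distance of √(0.9² + 1.1²) ≈ 1.4.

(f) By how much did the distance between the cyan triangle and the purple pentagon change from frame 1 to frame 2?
-0.2

Distance in frame 1: 10.0. Distance in frame 2: 9.8.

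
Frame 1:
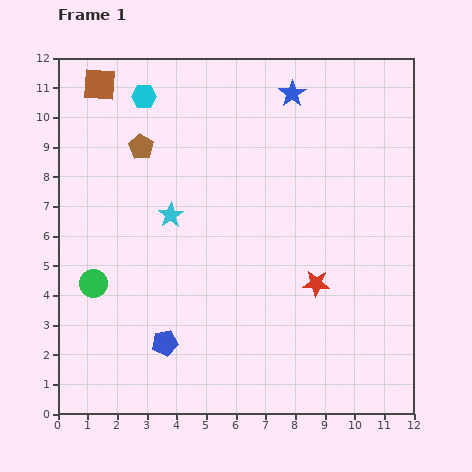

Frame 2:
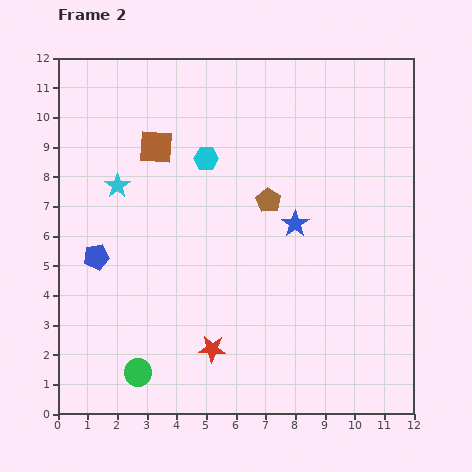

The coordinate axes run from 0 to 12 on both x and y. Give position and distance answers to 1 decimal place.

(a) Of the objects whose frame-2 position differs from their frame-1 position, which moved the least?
the cyan star

(moved 2.1)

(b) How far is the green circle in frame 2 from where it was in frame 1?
3.4

The green circle moved from (1.2, 4.4) to (2.7, 1.4), a distance of √(1.5² + 3.0²) ≈ 3.4.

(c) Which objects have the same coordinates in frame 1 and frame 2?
none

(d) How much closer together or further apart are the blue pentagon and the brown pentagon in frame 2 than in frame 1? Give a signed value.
-0.5

Distance in frame 1: 6.6. Distance in frame 2: 6.1.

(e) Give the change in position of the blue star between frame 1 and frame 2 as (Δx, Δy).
(0.1, -4.4)

The blue star was at (7.9, 10.8) in frame 1 and (8.0, 6.4) in frame 2.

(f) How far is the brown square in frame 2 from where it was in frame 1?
2.8

The brown square moved from (1.4, 11.1) to (3.3, 9.0), a distance of √(1.9² + 2.1²) ≈ 2.8.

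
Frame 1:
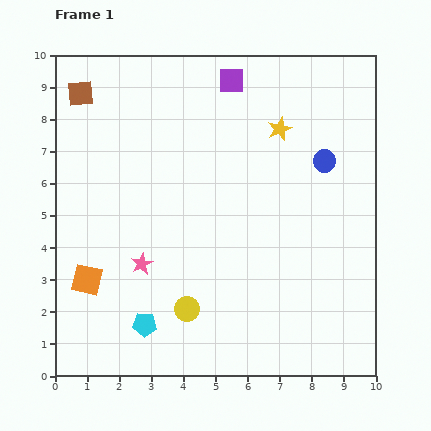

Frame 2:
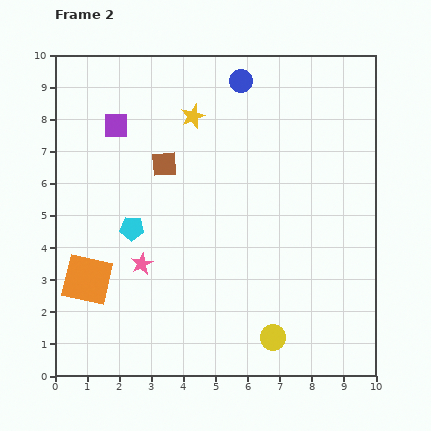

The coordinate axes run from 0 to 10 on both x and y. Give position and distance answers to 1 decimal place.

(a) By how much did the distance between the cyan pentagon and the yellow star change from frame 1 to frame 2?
-3.4

Distance in frame 1: 7.4. Distance in frame 2: 4.0.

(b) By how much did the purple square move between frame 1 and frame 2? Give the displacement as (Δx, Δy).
(-3.6, -1.4)

The purple square was at (5.5, 9.2) in frame 1 and (1.9, 7.8) in frame 2.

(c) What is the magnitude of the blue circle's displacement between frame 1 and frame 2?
3.6

The blue circle moved from (8.4, 6.7) to (5.8, 9.2), a distance of √(2.6² + 2.5²) ≈ 3.6.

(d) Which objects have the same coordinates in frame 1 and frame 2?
the pink star, the orange square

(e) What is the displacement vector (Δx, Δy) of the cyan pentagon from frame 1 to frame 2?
(-0.4, 3.0)

The cyan pentagon was at (2.8, 1.6) in frame 1 and (2.4, 4.6) in frame 2.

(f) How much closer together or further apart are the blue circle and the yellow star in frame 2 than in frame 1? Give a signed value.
+0.2

Distance in frame 1: 1.7. Distance in frame 2: 1.9.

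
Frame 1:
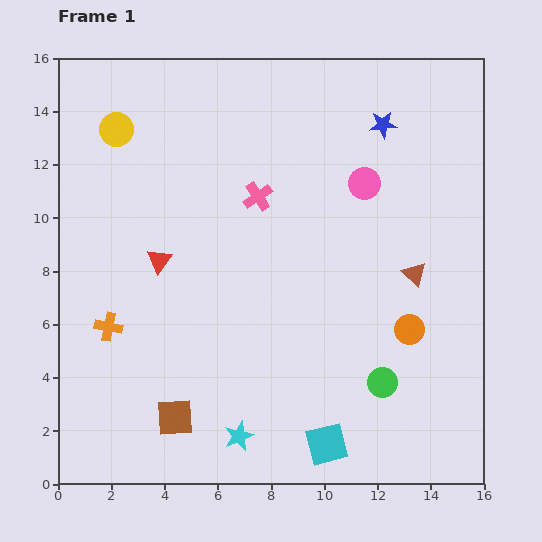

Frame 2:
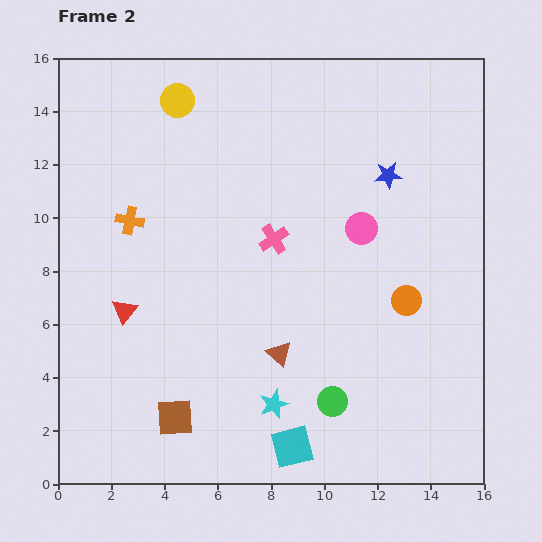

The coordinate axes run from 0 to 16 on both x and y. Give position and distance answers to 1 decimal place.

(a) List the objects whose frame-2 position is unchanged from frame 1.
the brown square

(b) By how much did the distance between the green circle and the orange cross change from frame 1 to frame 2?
-0.3

Distance in frame 1: 10.5. Distance in frame 2: 10.2.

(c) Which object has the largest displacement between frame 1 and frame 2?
the brown triangle

(moved 5.9; next 4.1)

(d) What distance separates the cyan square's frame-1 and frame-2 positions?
1.3

The cyan square moved from (10.1, 1.5) to (8.8, 1.4), a distance of √(1.3² + 0.1²) ≈ 1.3.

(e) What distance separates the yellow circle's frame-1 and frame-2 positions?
2.5

The yellow circle moved from (2.2, 13.3) to (4.5, 14.4), a distance of √(2.3² + 1.1²) ≈ 2.5.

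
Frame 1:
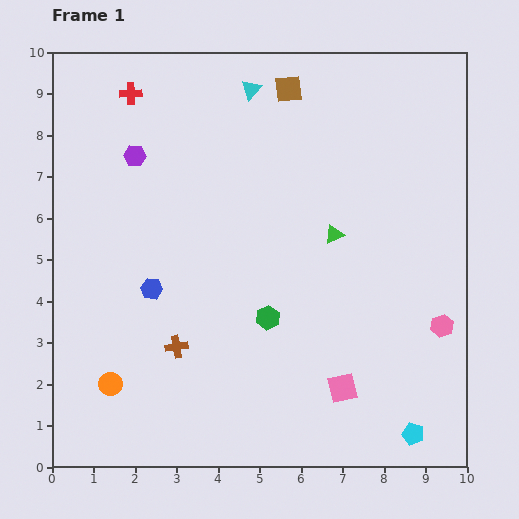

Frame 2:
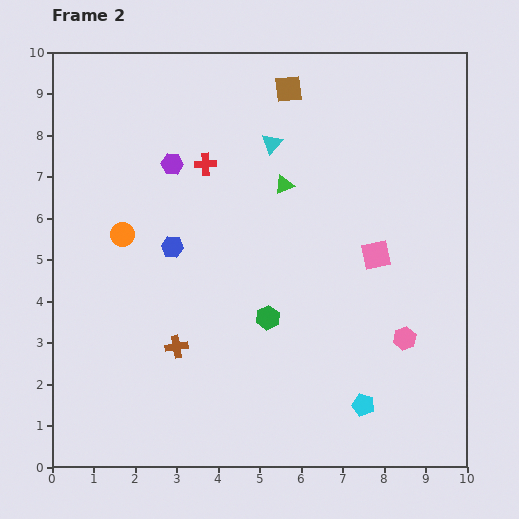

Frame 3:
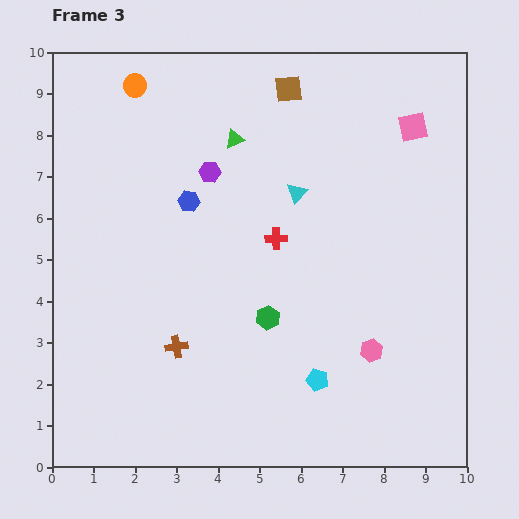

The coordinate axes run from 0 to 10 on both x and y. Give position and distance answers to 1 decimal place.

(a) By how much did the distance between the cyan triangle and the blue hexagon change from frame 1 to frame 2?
-1.9

Distance in frame 1: 5.4. Distance in frame 2: 3.5.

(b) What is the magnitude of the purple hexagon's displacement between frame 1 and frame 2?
0.9

The purple hexagon moved from (2.0, 7.5) to (2.9, 7.3), a distance of √(0.9² + 0.2²) ≈ 0.9.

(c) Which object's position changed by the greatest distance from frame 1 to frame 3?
the orange circle

(moved 7.2; next 6.5)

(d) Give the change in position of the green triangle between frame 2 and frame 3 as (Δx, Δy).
(-1.2, 1.1)

The green triangle was at (5.6, 6.8) in frame 2 and (4.4, 7.9) in frame 3.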